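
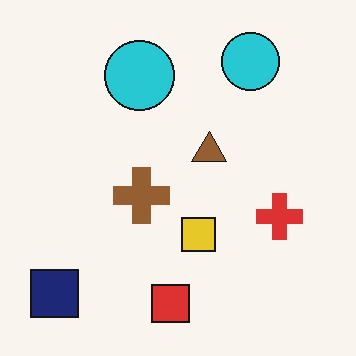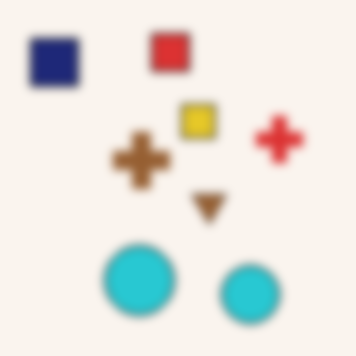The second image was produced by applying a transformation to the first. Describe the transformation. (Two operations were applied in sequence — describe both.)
The second image is the first moderately blurred, then flipped vertically (top ↔ bottom).

Shape edges and outlines are uniformly softened across the whole image. The red square is in the bottom of the first image and the top of the second — shapes on opposite sides of the horizontal midline have swapped in a mirror flip.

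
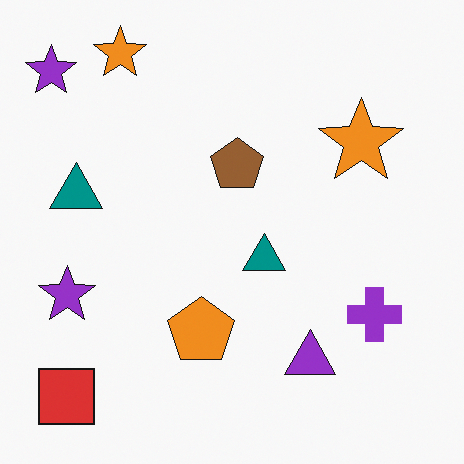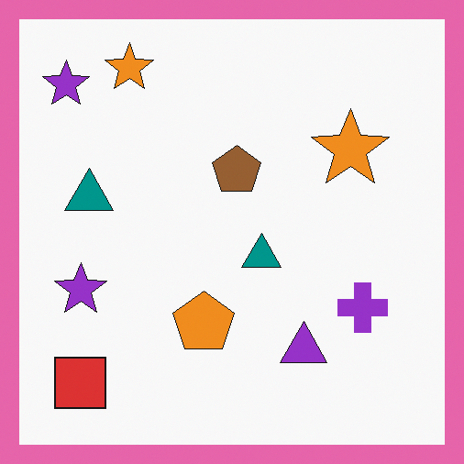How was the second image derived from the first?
Framed with a pink border.

A solid pink frame runs around the edge of the second image, with the content slightly shrunk inside it.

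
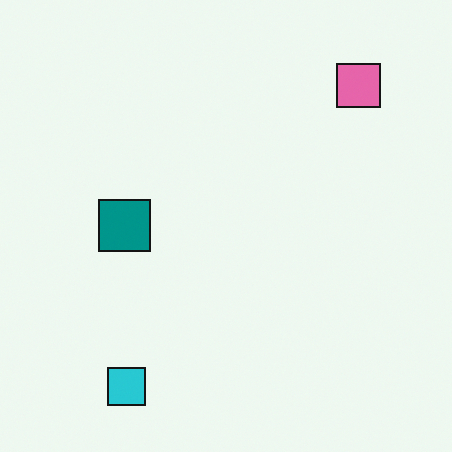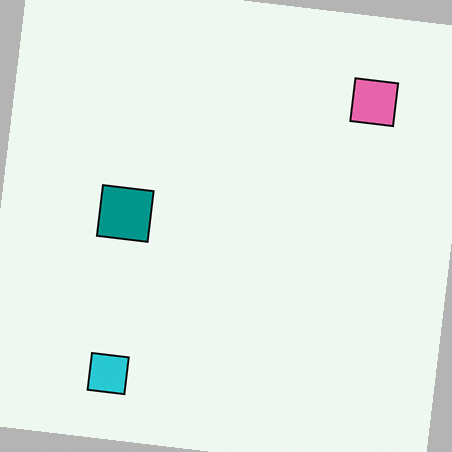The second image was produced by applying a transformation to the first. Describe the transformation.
Rotated clockwise by a few degrees.

Every shape is tilted by the same angle and the image corners show triangular fill wedges — a whole-image rotation by a non-right angle.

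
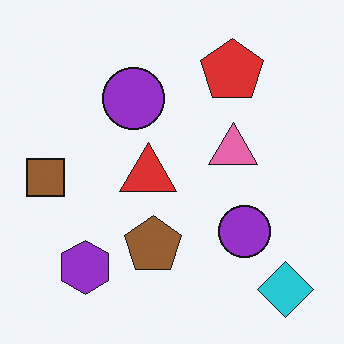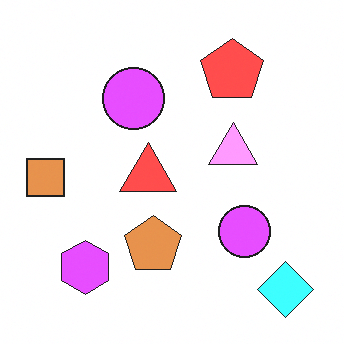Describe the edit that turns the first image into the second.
The transformation is: noticeably brightened.

Every pixel — background and shapes alike — is uniformly brightened.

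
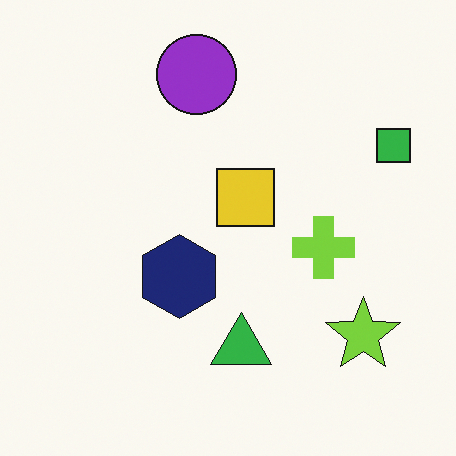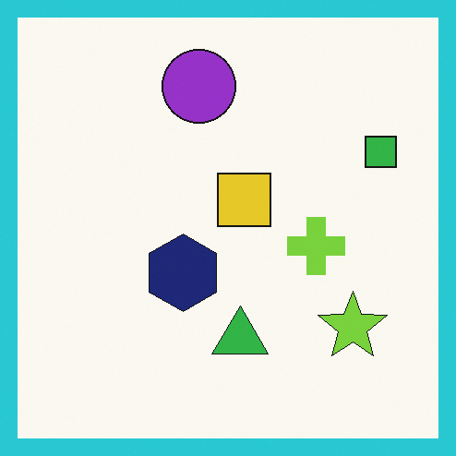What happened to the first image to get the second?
The image was framed with a cyan border.

A solid cyan frame runs around the edge of the second image, with the content slightly shrunk inside it.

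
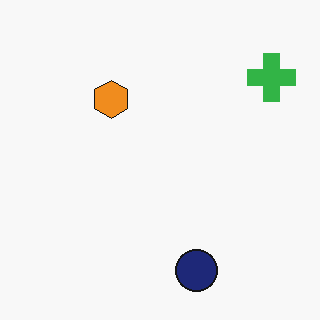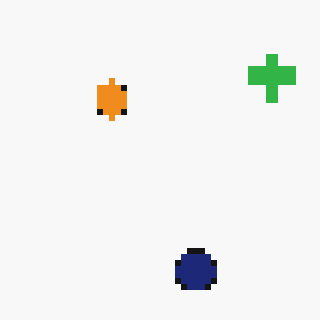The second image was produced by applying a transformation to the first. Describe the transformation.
It was pixelated into visible square blocks.

Shapes are reduced to large square blocks; fine edges and outlines are lost — a downscale-then-upscale (mosaic) effect.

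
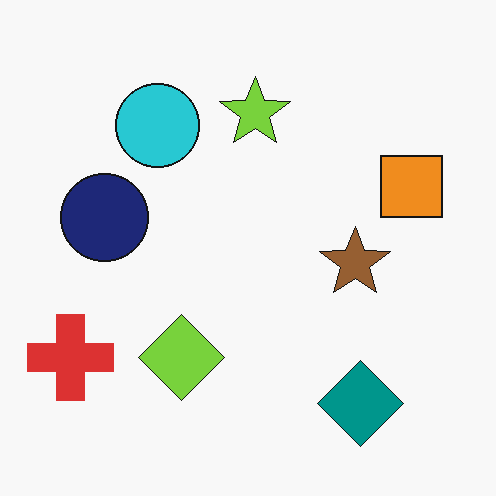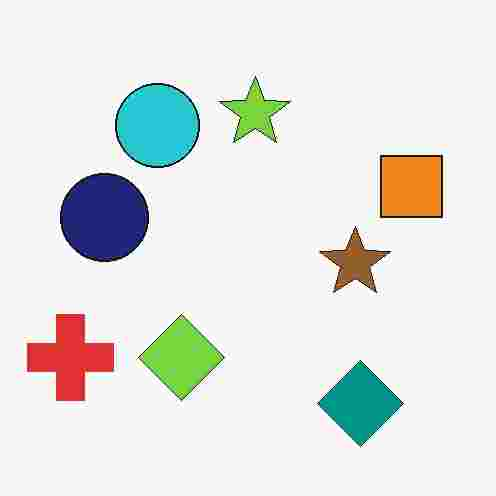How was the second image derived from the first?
This is the original image heavily JPEG-compressed with obvious blocking artifacts.

Blocky 8×8 compression artifacts appear around shape edges and the flat background shows ringing — characteristic JPEG degradation.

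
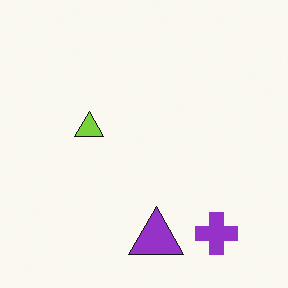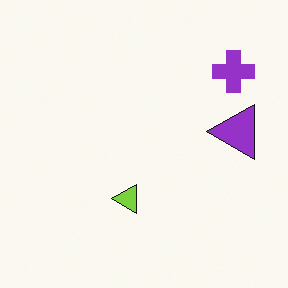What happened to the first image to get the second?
The image was rotated 90° counter-clockwise.

The purple cross sits in the bottom-right of the first image and the top-right of the second — consistent with a whole-image 90° counter-clockwise rotation.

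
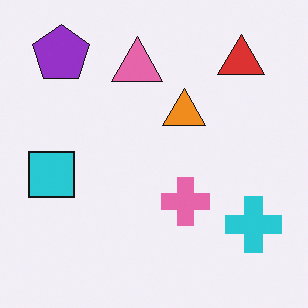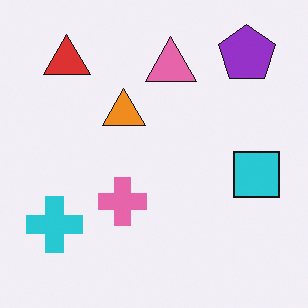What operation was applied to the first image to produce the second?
It was flipped horizontally (left ↔ right).

The cyan square is in the left of the first image and the right of the second — shapes on opposite sides of the vertical midline have swapped in a mirror flip.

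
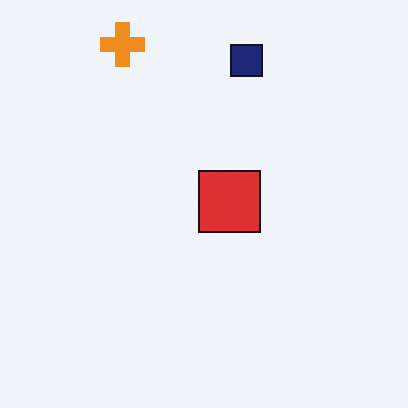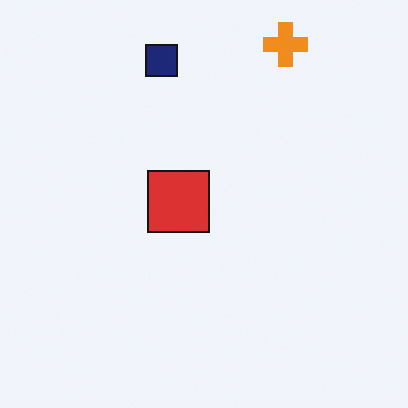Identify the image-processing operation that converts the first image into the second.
The second image is the first flipped horizontally (left ↔ right).

The orange cross is in the top-left of the first image and the top-right of the second — shapes on opposite sides of the vertical midline have swapped in a mirror flip.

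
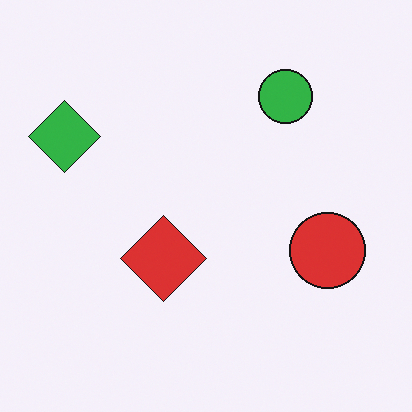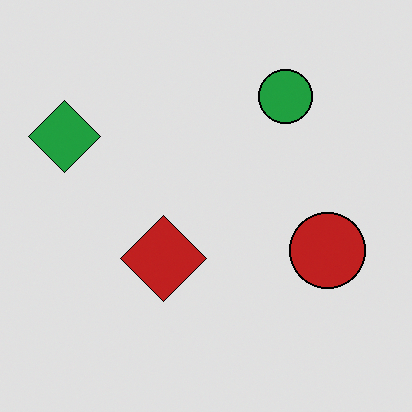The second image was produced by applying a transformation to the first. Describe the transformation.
It was posterized to a reduced palette.

Each flat color has snapped to a coarser quantized level — most visibly, the near-white background has dropped to a flat grey.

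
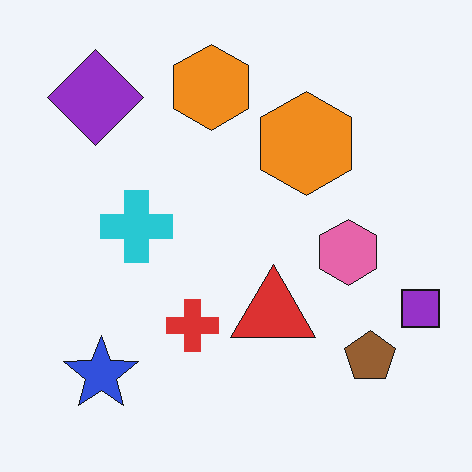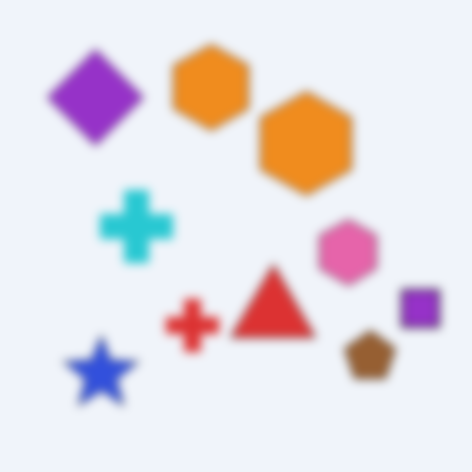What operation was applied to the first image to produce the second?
Moderately blurred.

Shape edges and outlines are uniformly softened across the whole image.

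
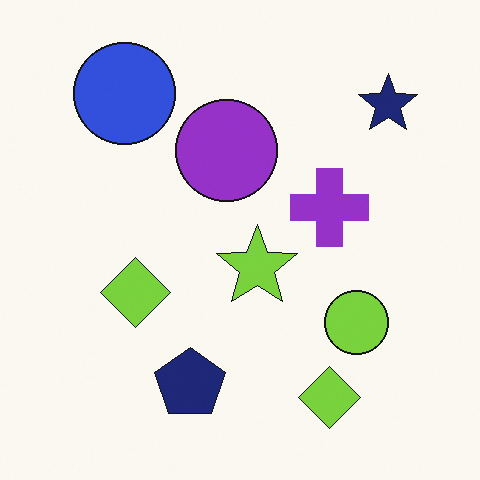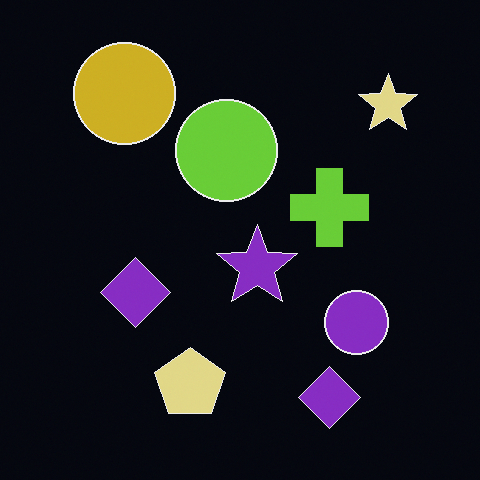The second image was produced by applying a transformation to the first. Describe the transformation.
It was color-inverted (negative).

The light background has become dark and every shape's color is its complement — a photographic negative.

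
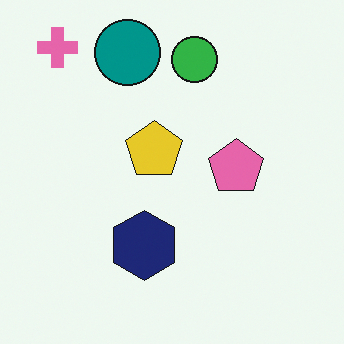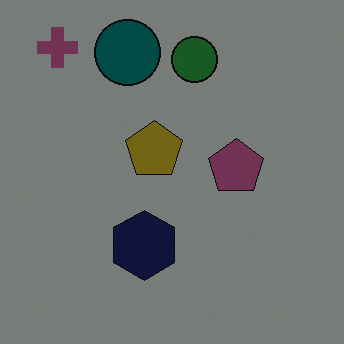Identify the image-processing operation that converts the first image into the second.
The image was noticeably darkened.

Every pixel — background and shapes alike — is uniformly darkened.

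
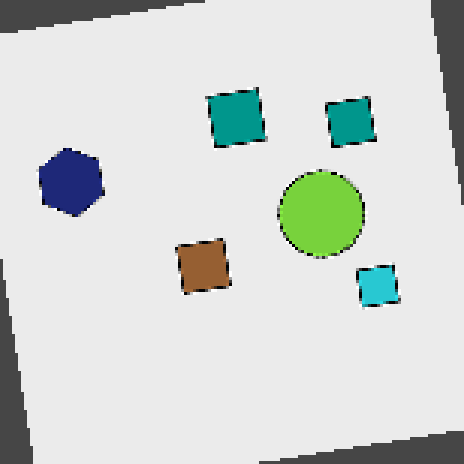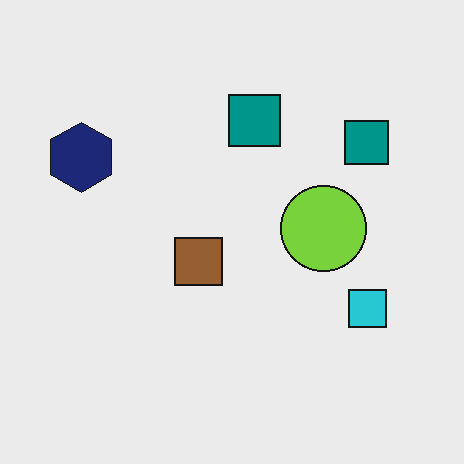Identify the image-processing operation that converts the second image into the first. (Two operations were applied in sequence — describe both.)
The first image is the second rotated counter-clockwise by a small amount, then lightly pixelated (a mild mosaic effect).

Every shape is tilted by the same angle and the image corners show triangular fill wedges — a whole-image rotation by a non-right angle. Shapes are reduced to large square blocks; fine edges and outlines are lost — a downscale-then-upscale (mosaic) effect.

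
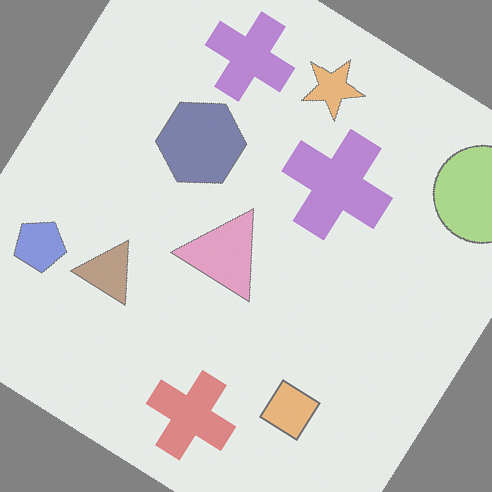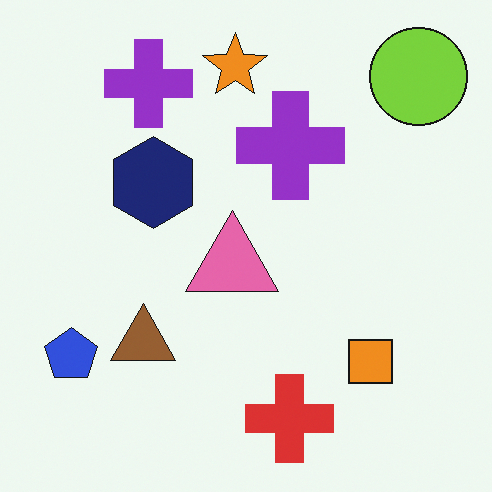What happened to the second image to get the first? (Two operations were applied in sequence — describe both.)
It was washed out (contrast reduced), then rotated clockwise by a large amount — several tens of degrees.

Tones are pushed toward mid-grey across the whole image — a global contrast change. Every shape is tilted by the same angle and the image corners show triangular fill wedges — a whole-image rotation by a non-right angle.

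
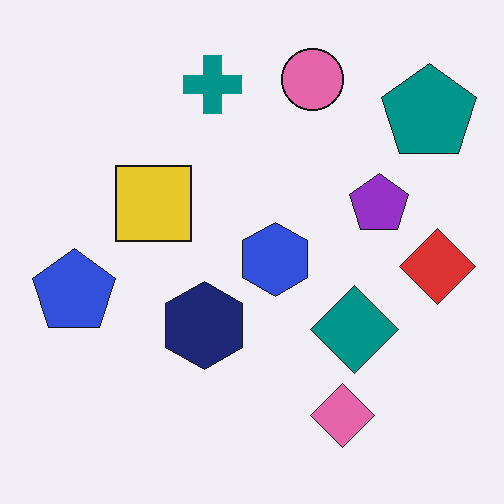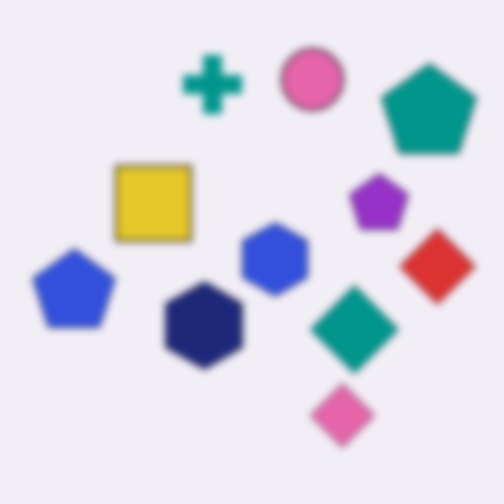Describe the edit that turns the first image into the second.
The transformation is: noticeably gaussian-blurred.

Shape edges and outlines are uniformly softened across the whole image.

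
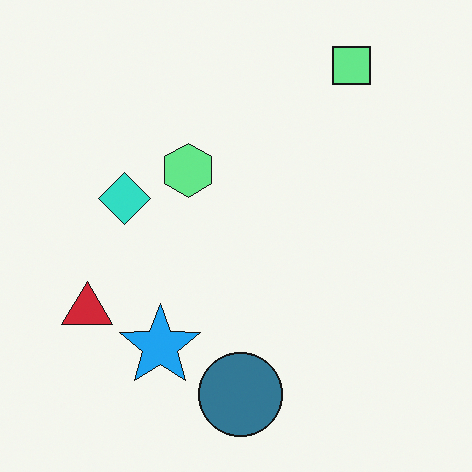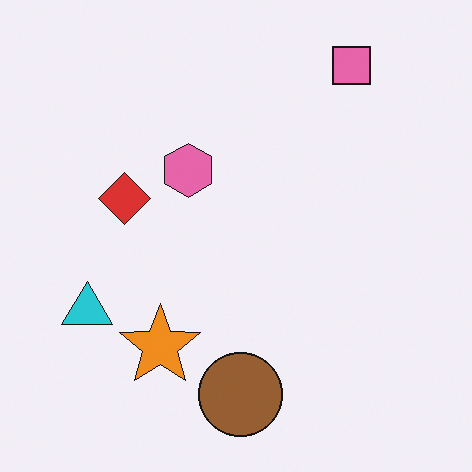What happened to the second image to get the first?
The image was hue-shifted through roughly half the color wheel.

Every shape's color has rotated by the same amount around the hue wheel — a uniform hue shift.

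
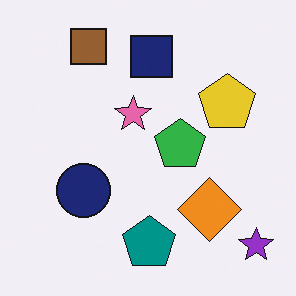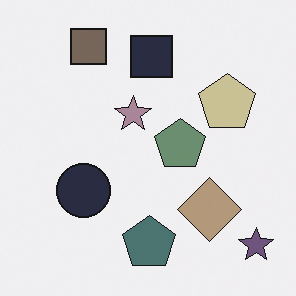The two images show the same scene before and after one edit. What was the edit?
The transformation is: heavily desaturated.

All colors are more muted and greyish — a global saturation change.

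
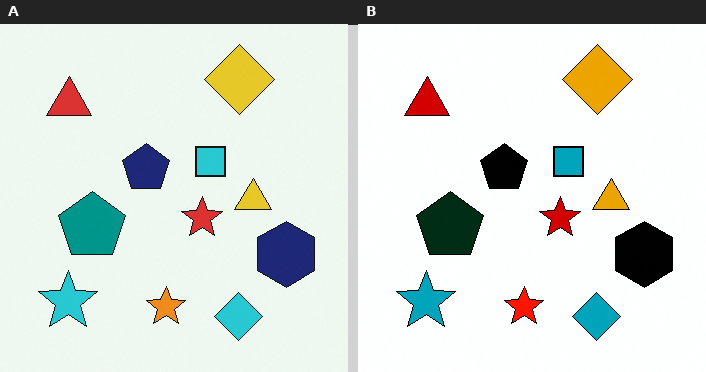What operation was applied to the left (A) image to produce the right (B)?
The image was boosted in contrast.

Tones are pushed away from mid-grey across the whole image — a global contrast change.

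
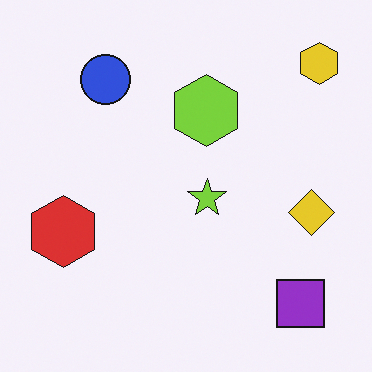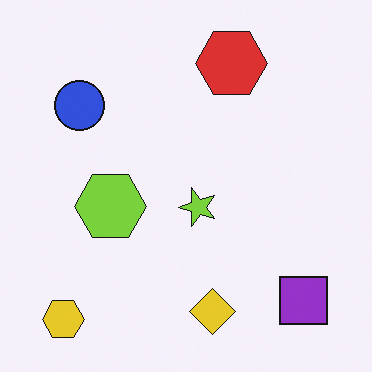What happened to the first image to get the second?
Transposed (reflected across the top-left ↔ bottom-right diagonal).

Shapes have swapped their row and column positions — what was in the top-right is now in the bottom-left — a diagonal reflection.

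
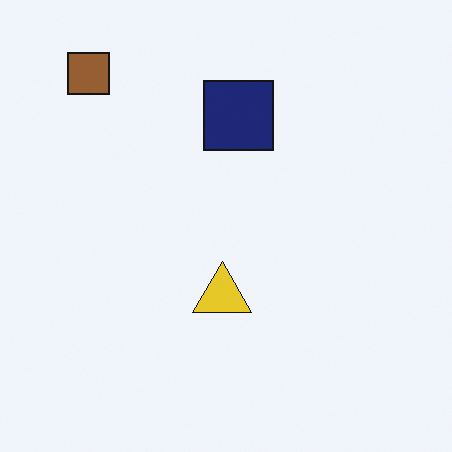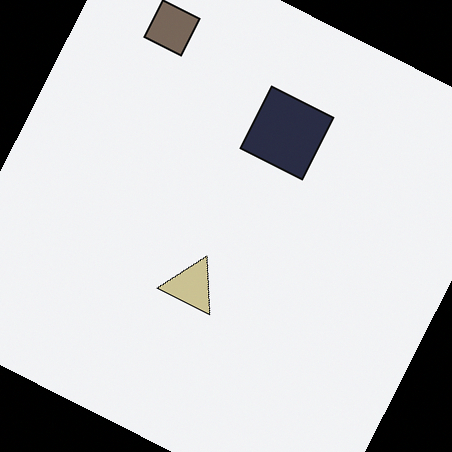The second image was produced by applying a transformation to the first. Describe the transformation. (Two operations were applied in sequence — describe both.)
The second image is the first heavily desaturated, then rotated clockwise by a moderate amount.

All colors are more muted and greyish — a global saturation change. Every shape is tilted by the same angle and the image corners show triangular fill wedges — a whole-image rotation by a non-right angle.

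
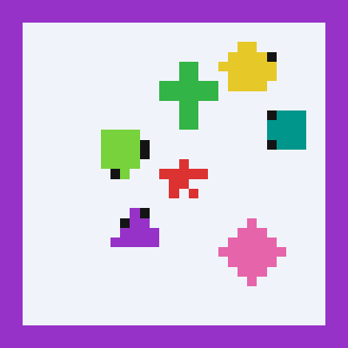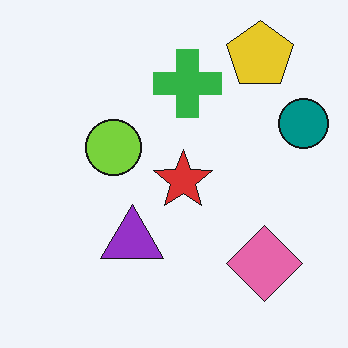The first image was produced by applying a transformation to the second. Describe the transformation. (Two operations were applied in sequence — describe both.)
The first image is the second heavily pixelated into large blocks, then framed with a purple border.

Shapes are reduced to large square blocks; fine edges and outlines are lost — a downscale-then-upscale (mosaic) effect. A solid purple frame runs around the edge of the first image, with the content slightly shrunk inside it.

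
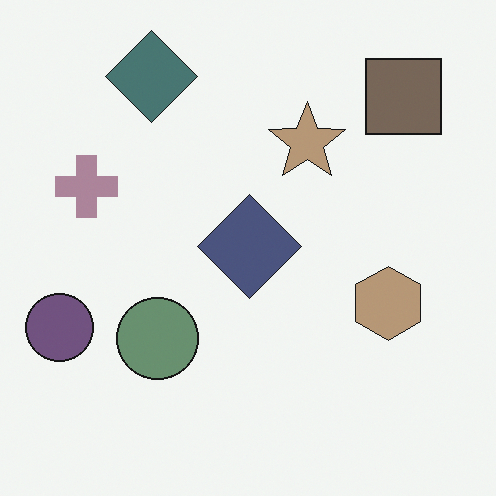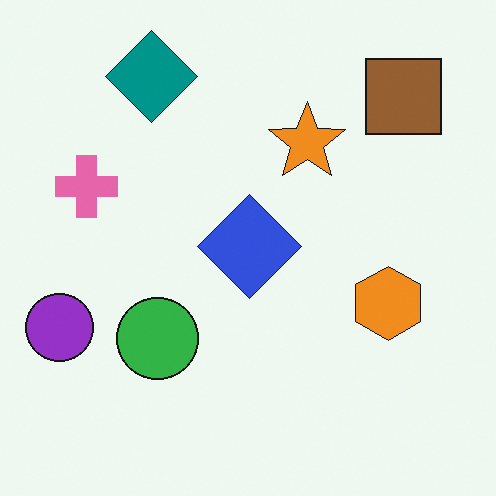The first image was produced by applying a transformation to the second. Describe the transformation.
This is the original image made much more muted (saturation change).

All colors are more muted and greyish — a global saturation change.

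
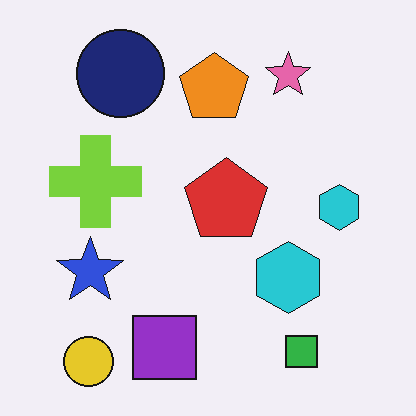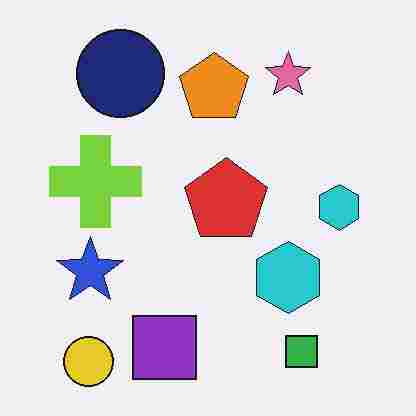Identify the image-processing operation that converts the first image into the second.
The second image is the first degraded with heavy JPEG compression.

Blocky 8×8 compression artifacts appear around shape edges and the flat background shows ringing — characteristic JPEG degradation.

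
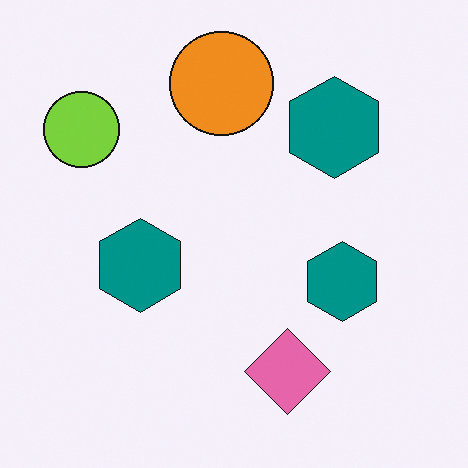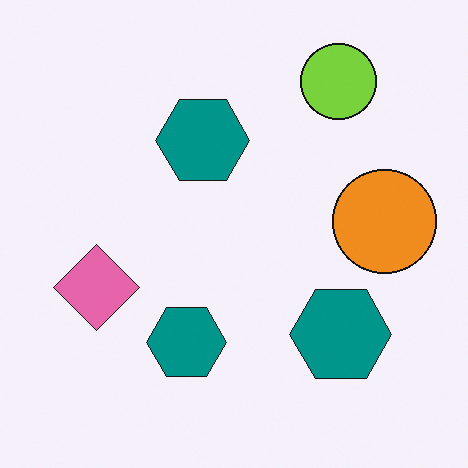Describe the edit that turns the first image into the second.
The transformation is: rotated 90° clockwise.

The lime circle sits in the top-left of the first image and the top-right of the second — consistent with a whole-image 90° clockwise rotation.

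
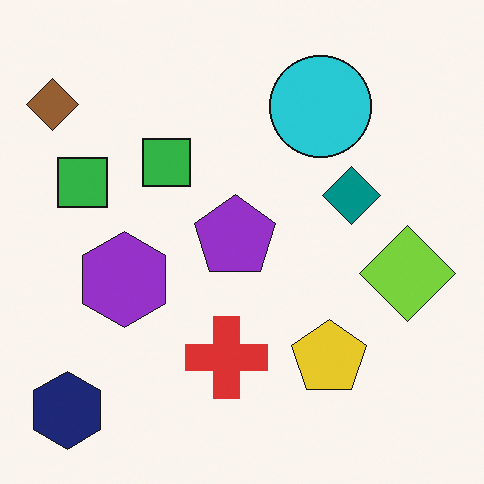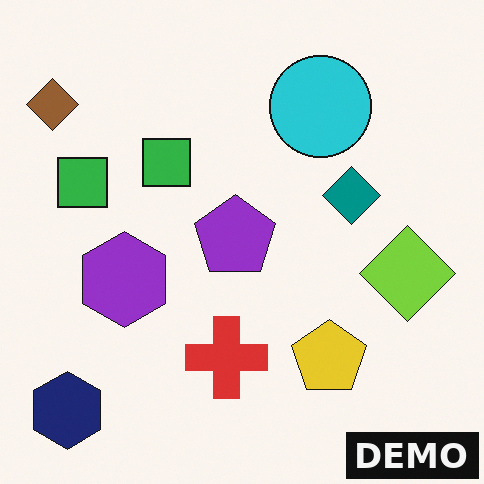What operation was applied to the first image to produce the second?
The second image is the first watermarked with the text "DEMO" in the lower-right corner.

A dark label reading "DEMO" appears in the lower-right corner.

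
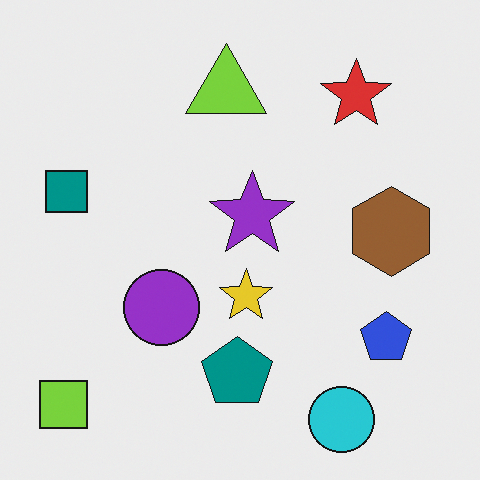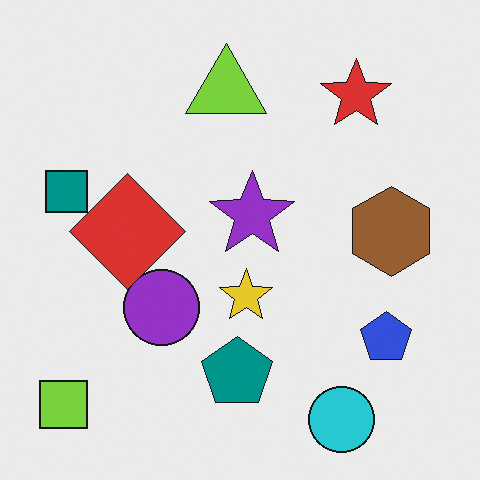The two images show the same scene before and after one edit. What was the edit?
The image was overlaid with an additional red diamond.

A red diamond appears in the second image that is absent from the first.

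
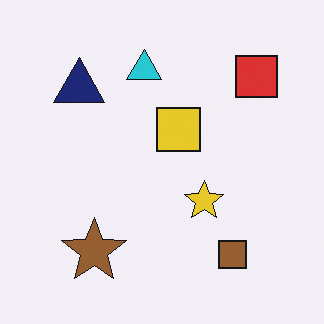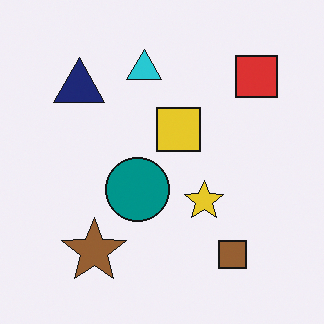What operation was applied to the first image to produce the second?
It was overlaid with an additional teal circle.

A teal circle appears in the second image that is absent from the first.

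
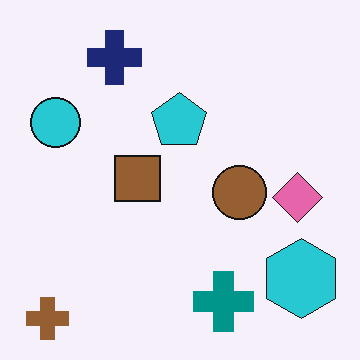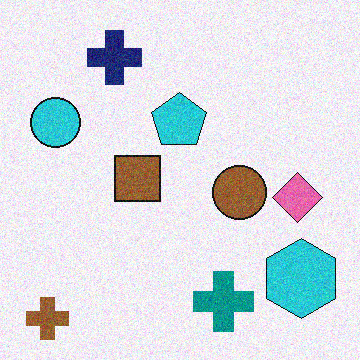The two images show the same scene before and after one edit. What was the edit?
The second image is the first degraded with moderate additive noise.

Random speckle covers the whole image, including the flat background.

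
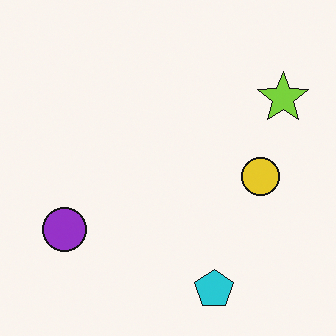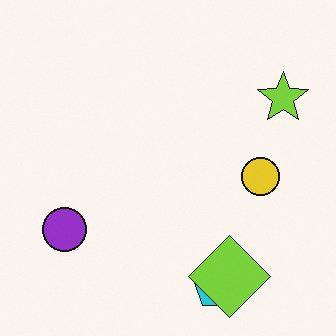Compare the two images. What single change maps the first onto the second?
The image was overlaid with an additional lime diamond.

A lime diamond appears in the second image that is absent from the first.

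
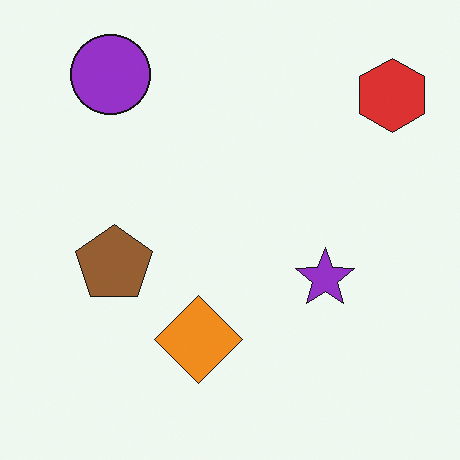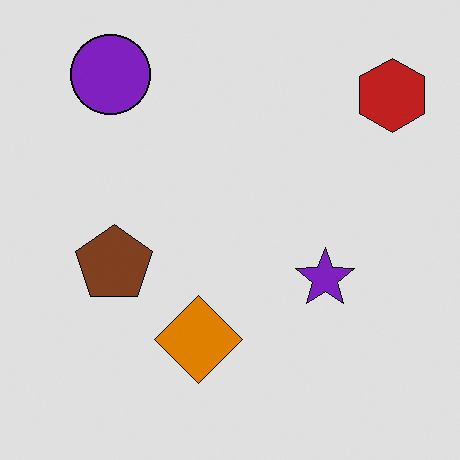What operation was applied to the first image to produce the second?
It was moderately posterized.

Each flat color has snapped to a coarser quantized level — most visibly, the near-white background has dropped to a flat grey.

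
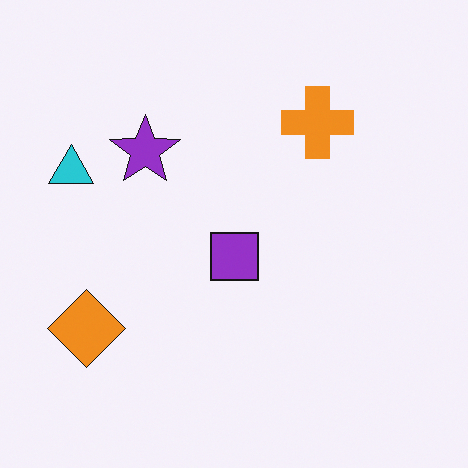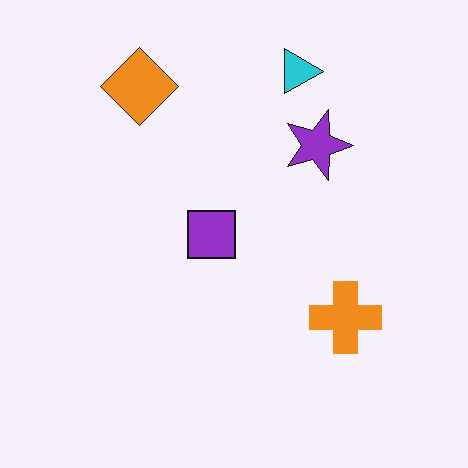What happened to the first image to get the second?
The second image is the first rotated 90° clockwise.

The orange diamond sits in the bottom-left of the first image and the top-left of the second — consistent with a whole-image 90° clockwise rotation.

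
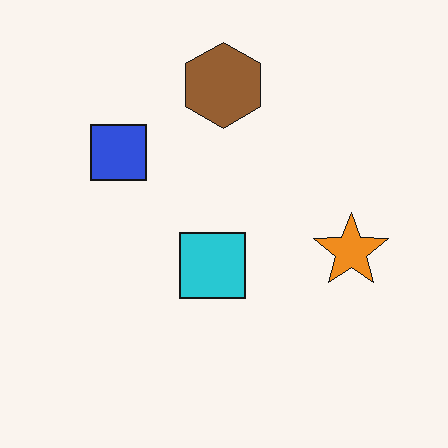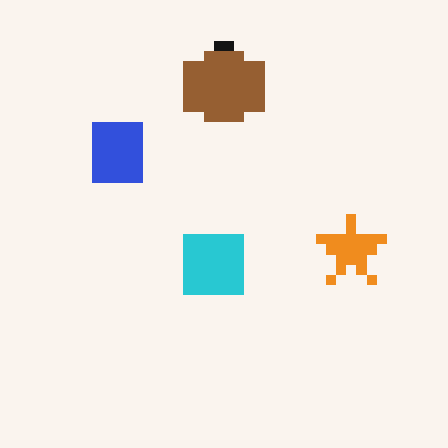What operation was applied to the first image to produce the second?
The transformation is: coarsely pixelated.

Shapes are reduced to large square blocks; fine edges and outlines are lost — a downscale-then-upscale (mosaic) effect.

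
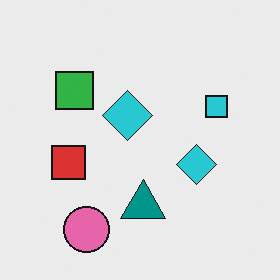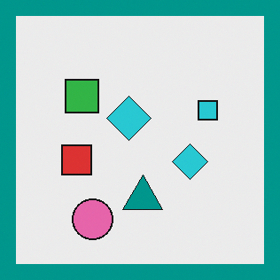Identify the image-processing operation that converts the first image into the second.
The transformation is: framed with a teal border.

A solid teal frame runs around the edge of the second image, with the content slightly shrunk inside it.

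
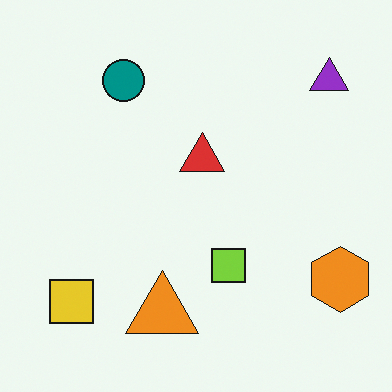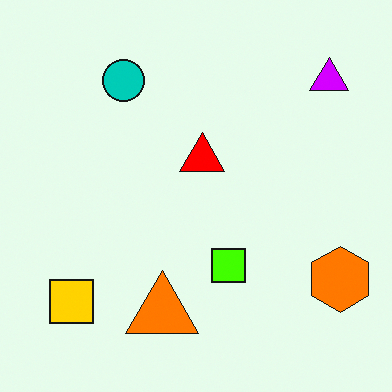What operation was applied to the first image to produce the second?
The second image is the first made much more vivid (saturation change).

All colors are more vivid — a global saturation change.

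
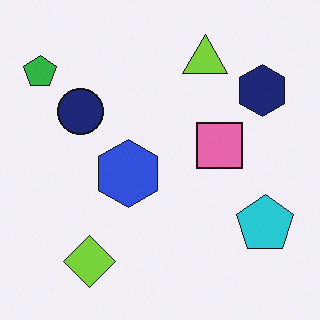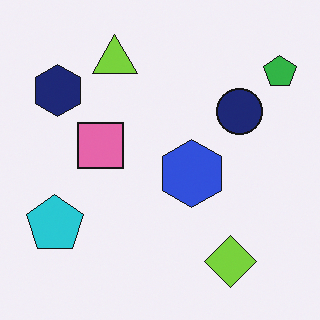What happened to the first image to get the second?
The second image is the first flipped horizontally (left ↔ right).

The green pentagon is in the top-left of the first image and the top-right of the second — shapes on opposite sides of the vertical midline have swapped in a mirror flip.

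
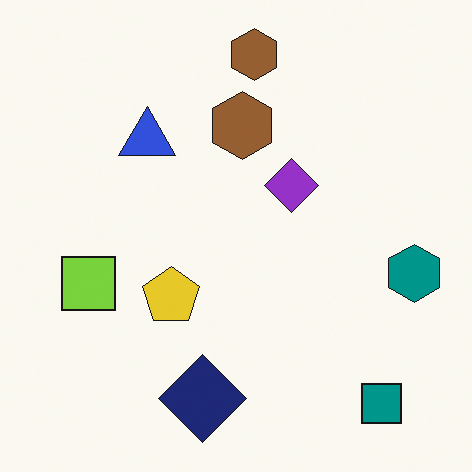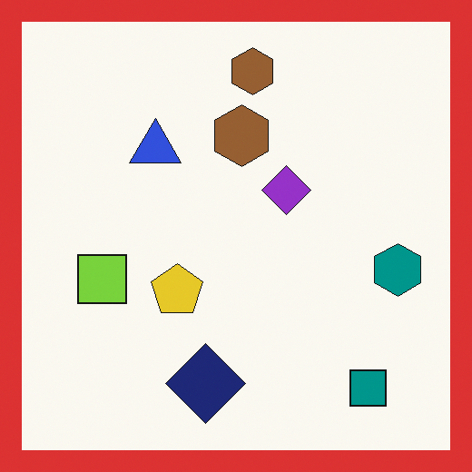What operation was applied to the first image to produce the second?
The image was framed with a red border.

A solid red frame runs around the edge of the second image, with the content slightly shrunk inside it.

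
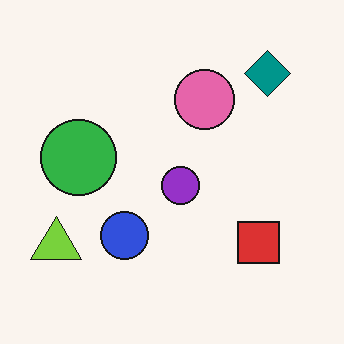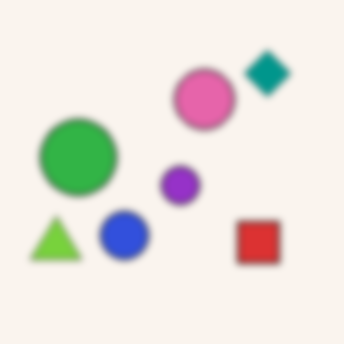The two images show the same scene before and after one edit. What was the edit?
This is the original image moderately blurred.

Shape edges and outlines are uniformly softened across the whole image.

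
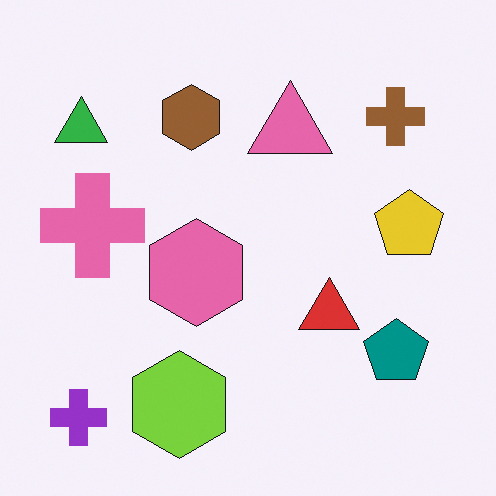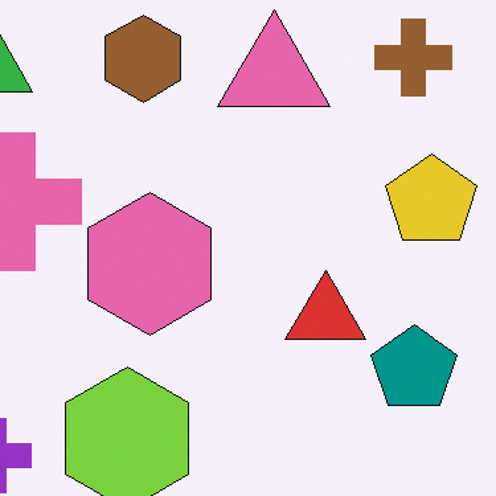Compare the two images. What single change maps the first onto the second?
The transformation is: cropped to a modestly smaller region and rescaled.

The visible shapes are larger and the field of view is narrower; shapes near the original edges may be partly or wholly outside the frame — a crop-and-rescale.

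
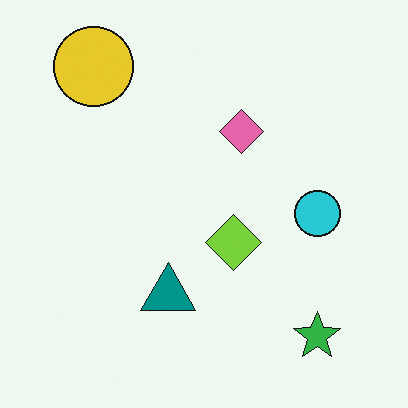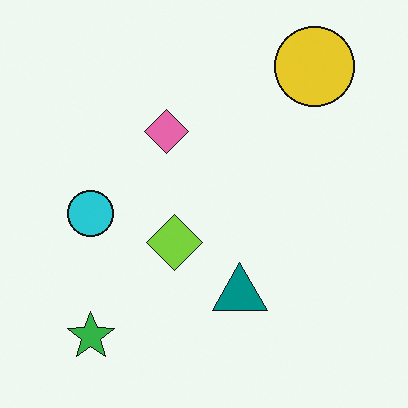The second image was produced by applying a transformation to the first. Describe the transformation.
This is the original image flipped horizontally (left ↔ right).

The green star is in the bottom-right of the first image and the bottom-left of the second — shapes on opposite sides of the vertical midline have swapped in a mirror flip.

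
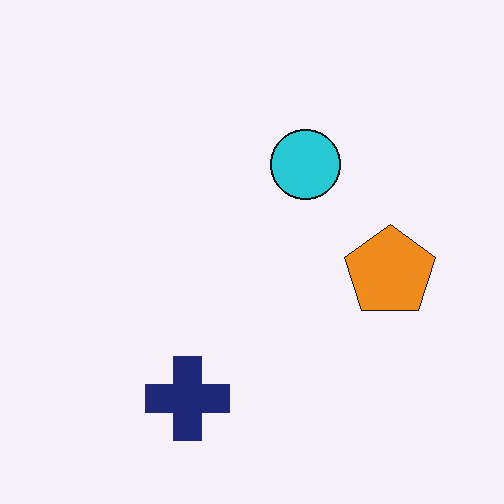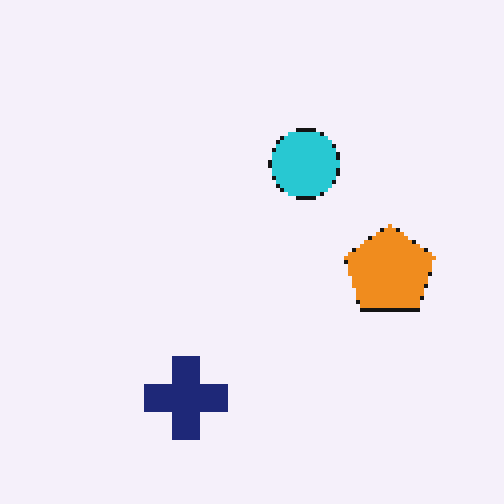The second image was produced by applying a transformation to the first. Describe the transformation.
It was mildly pixelated.

Shapes are reduced to large square blocks; fine edges and outlines are lost — a downscale-then-upscale (mosaic) effect.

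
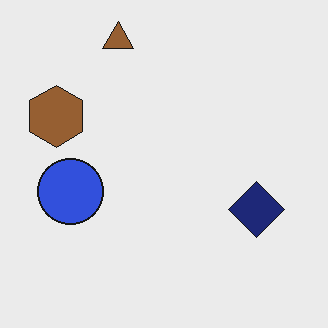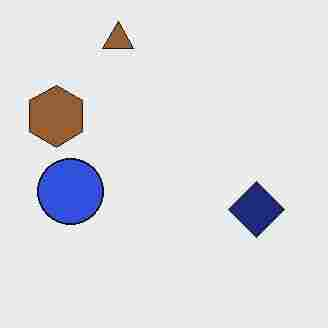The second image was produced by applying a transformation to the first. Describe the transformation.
The transformation is: degraded with heavy JPEG compression.

Blocky 8×8 compression artifacts appear around shape edges and the flat background shows ringing — characteristic JPEG degradation.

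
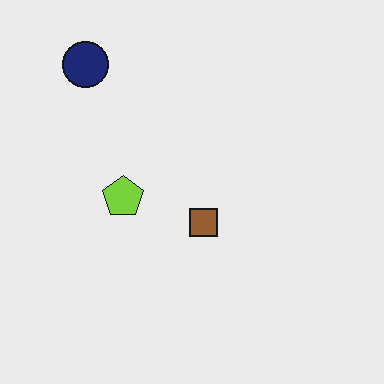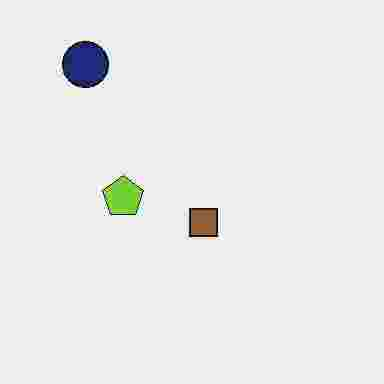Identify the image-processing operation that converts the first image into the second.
This is the original image heavily JPEG-compressed with obvious blocking artifacts.

Blocky 8×8 compression artifacts appear around shape edges and the flat background shows ringing — characteristic JPEG degradation.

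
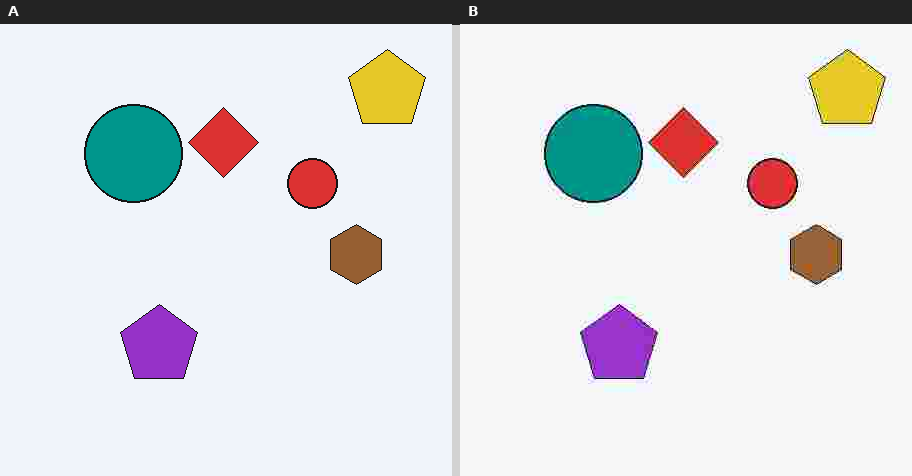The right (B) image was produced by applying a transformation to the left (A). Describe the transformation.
The right (B) image is the left (A) degraded with heavy JPEG compression.

Blocky 8×8 compression artifacts appear around shape edges and the flat background shows ringing — characteristic JPEG degradation.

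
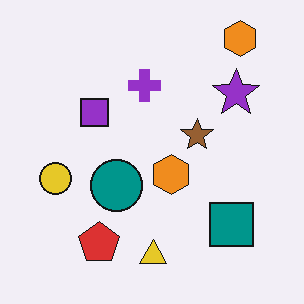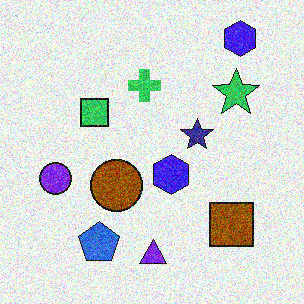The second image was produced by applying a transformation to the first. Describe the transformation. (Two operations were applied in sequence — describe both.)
It was hue-shifted through roughly half the color wheel, then degraded with a thick layer of grain.

Every shape's color has rotated by the same amount around the hue wheel — a uniform hue shift. Random speckle covers the whole image, including the flat background.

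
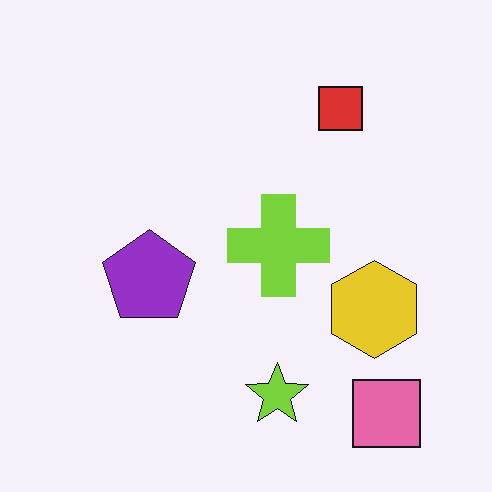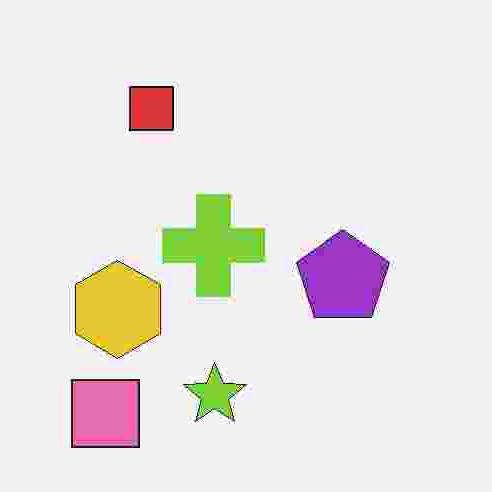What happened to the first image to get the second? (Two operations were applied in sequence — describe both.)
It was degraded with heavy JPEG compression, then flipped horizontally (left ↔ right).

Blocky 8×8 compression artifacts appear around shape edges and the flat background shows ringing — characteristic JPEG degradation. The pink square is in the bottom-right of the first image and the bottom-left of the second — shapes on opposite sides of the vertical midline have swapped in a mirror flip.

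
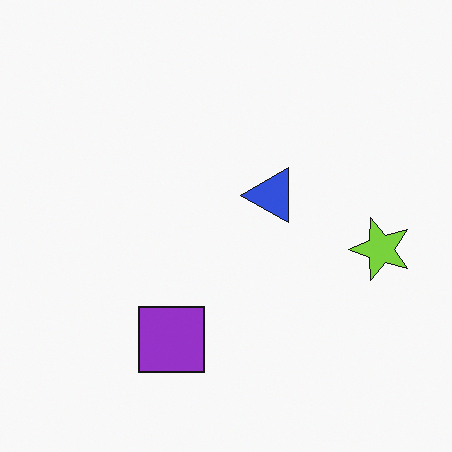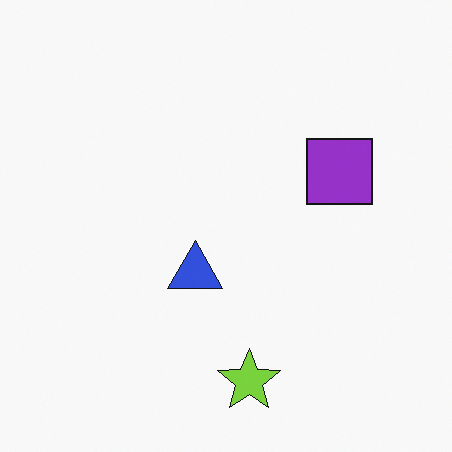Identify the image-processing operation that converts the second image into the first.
Transposed (reflected across the top-left ↔ bottom-right diagonal).

Shapes have swapped their row and column positions — what was in the top-right is now in the bottom-left — a diagonal reflection.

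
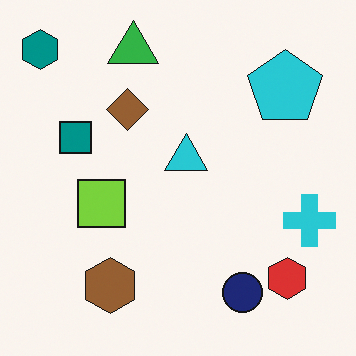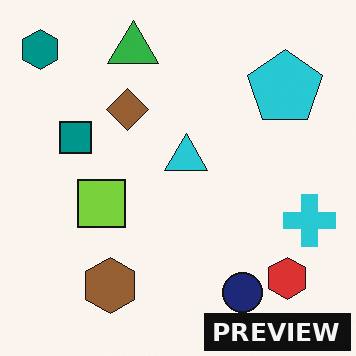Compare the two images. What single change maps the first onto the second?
This is the original image watermarked with the text "PREVIEW" in the lower-right corner.

A dark label reading "PREVIEW" appears in the lower-right corner.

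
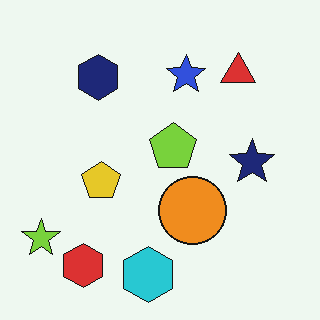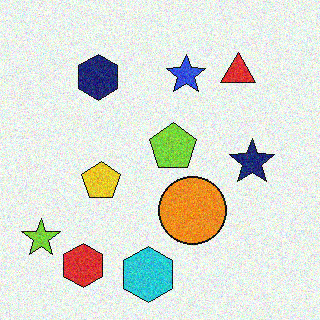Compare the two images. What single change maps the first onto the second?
The transformation is: degraded with visible gaussian noise.

Random speckle covers the whole image, including the flat background.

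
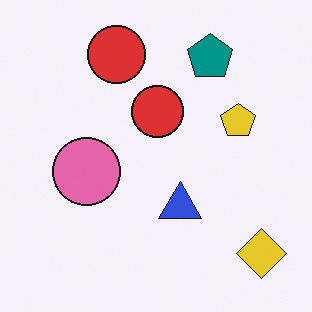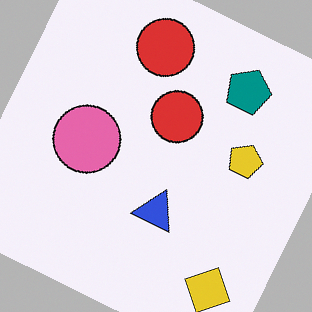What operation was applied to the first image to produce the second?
The second image is the first rotated clockwise by a clearly visible amount.

Every shape is tilted by the same angle and the image corners show triangular fill wedges — a whole-image rotation by a non-right angle.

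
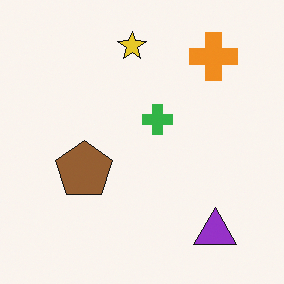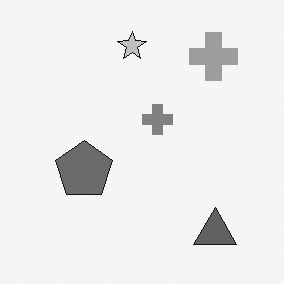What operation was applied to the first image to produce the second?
Converted to grayscale.

All color is removed — every shape is now a shade of grey.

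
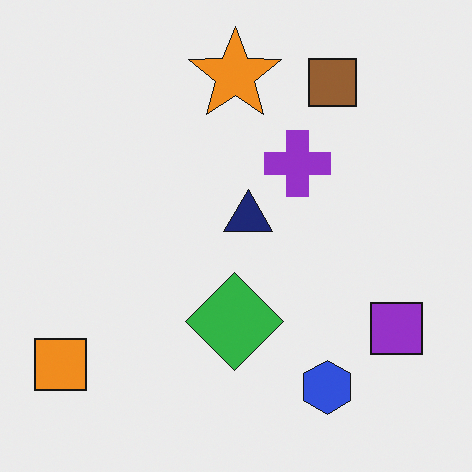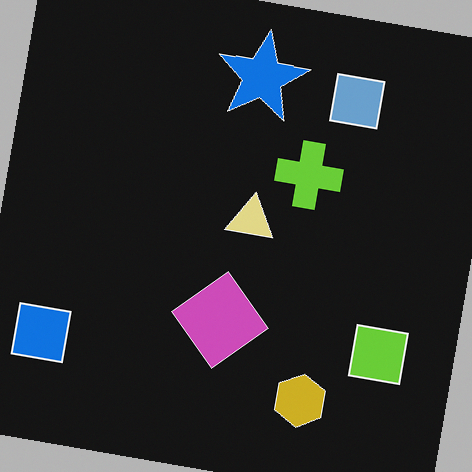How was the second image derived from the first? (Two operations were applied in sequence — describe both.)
It was color-inverted (negative), then rotated clockwise by a slight angle.

The light background has become dark and every shape's color is its complement — a photographic negative. Every shape is tilted by the same angle and the image corners show triangular fill wedges — a whole-image rotation by a non-right angle.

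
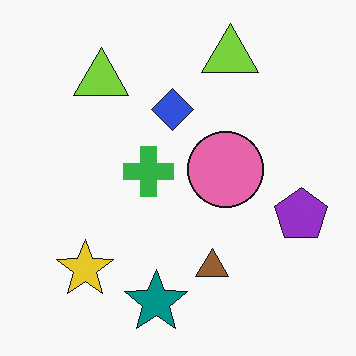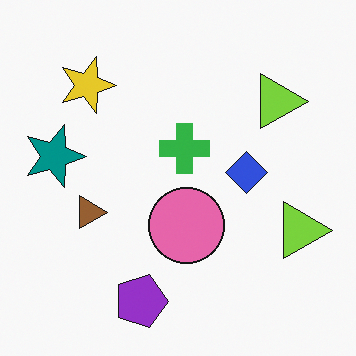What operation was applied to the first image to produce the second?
The image was rotated 90° clockwise.

The yellow star sits in the bottom-left of the first image and the top-left of the second — consistent with a whole-image 90° clockwise rotation.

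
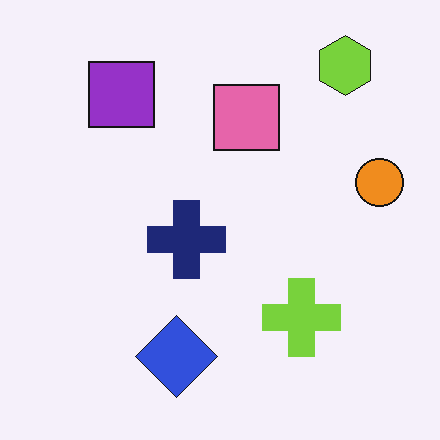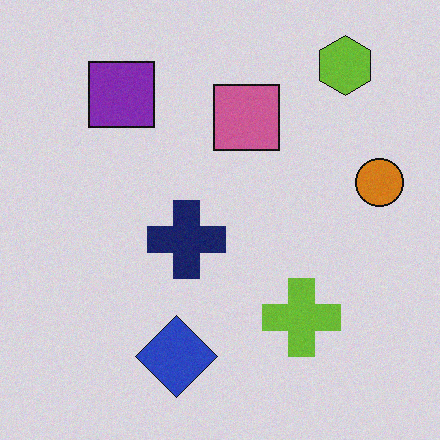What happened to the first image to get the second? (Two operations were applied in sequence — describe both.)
The second image is the first slightly darkened, then degraded with subtle gaussian noise.

Every pixel — background and shapes alike — is uniformly darkened. Random speckle covers the whole image, including the flat background.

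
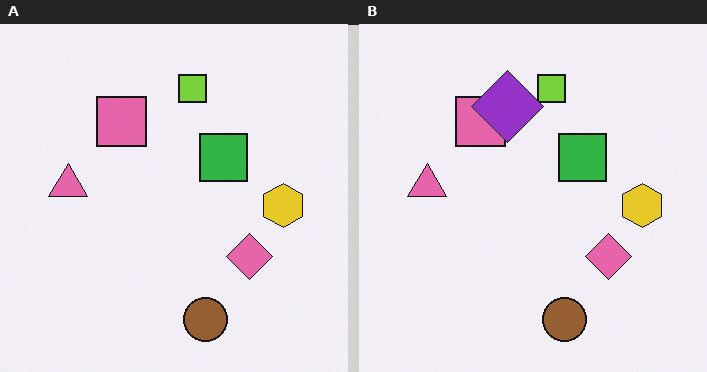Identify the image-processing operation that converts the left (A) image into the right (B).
The right (B) image is the left (A) overlaid with an additional purple diamond.

A purple diamond appears in the right (B) image that is absent from the left (A).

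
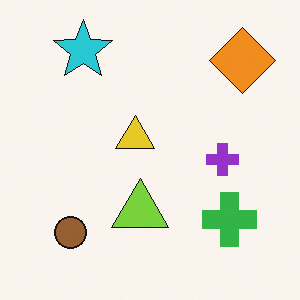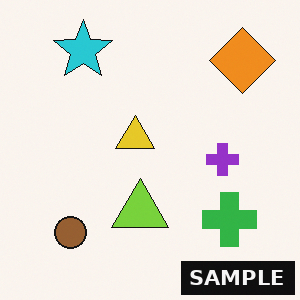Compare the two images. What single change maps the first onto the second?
It was watermarked with the text "SAMPLE" in the lower-right corner.

A dark label reading "SAMPLE" appears in the lower-right corner.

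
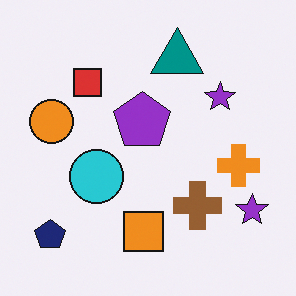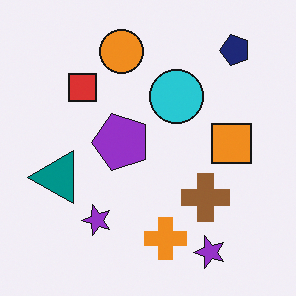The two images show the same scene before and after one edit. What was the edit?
The transformation is: transposed (reflected across the top-left ↔ bottom-right diagonal).

Shapes have swapped their row and column positions — what was in the top-right is now in the bottom-left — a diagonal reflection.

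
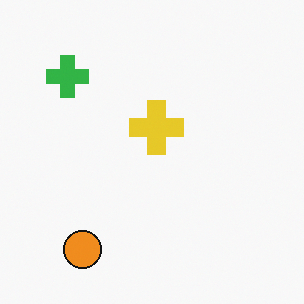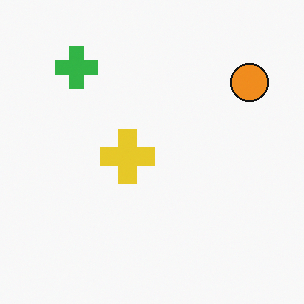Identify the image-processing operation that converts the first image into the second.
The image was transposed (reflected across the top-left ↔ bottom-right diagonal).

Shapes have swapped their row and column positions — what was in the top-right is now in the bottom-left — a diagonal reflection.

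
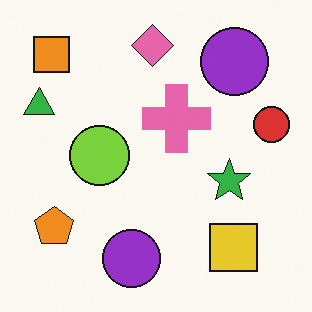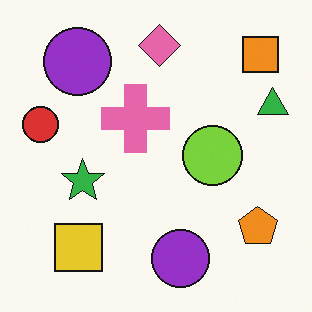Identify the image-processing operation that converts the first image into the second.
Flipped horizontally (left ↔ right).

The green triangle is in the left of the first image and the right of the second — shapes on opposite sides of the vertical midline have swapped in a mirror flip.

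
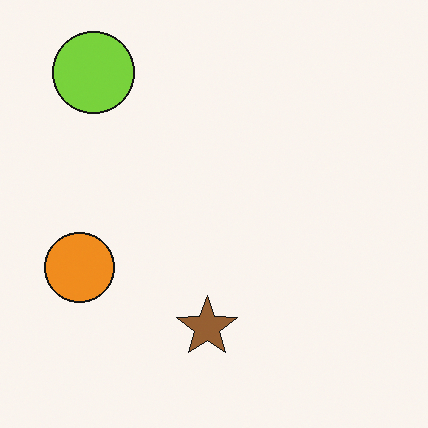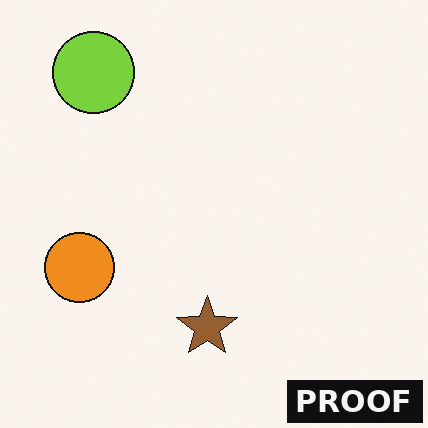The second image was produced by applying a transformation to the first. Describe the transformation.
The image was watermarked with the text "PROOF" in the lower-right corner.

A dark label reading "PROOF" appears in the lower-right corner.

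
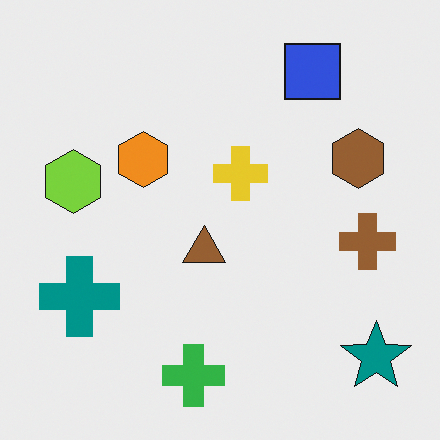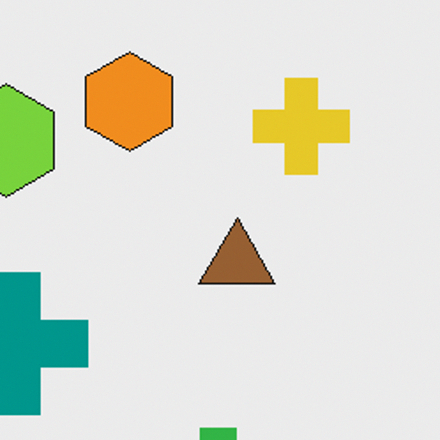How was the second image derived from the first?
Cropped to a noticeably smaller region and rescaled.

The visible shapes are larger and the field of view is narrower; shapes near the original edges may be partly or wholly outside the frame — a crop-and-rescale.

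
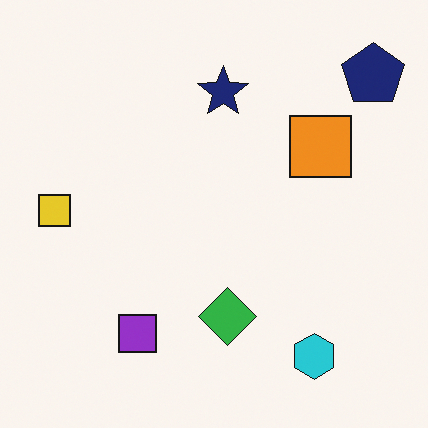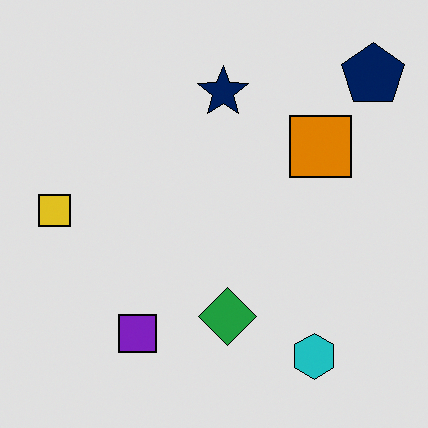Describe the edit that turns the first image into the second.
Posterized to a reduced palette.

Each flat color has snapped to a coarser quantized level — most visibly, the near-white background has dropped to a flat grey.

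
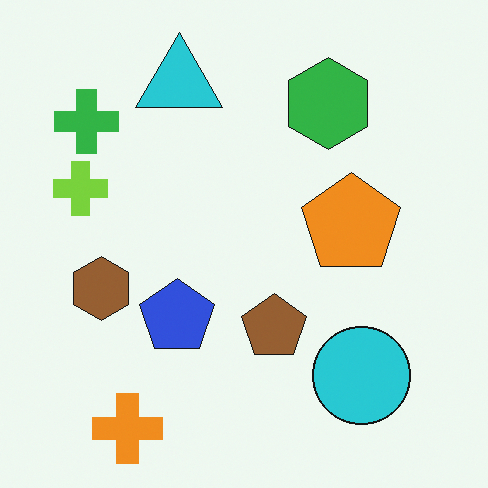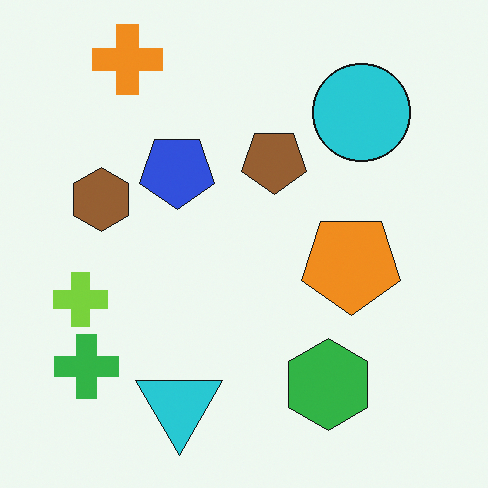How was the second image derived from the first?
The image was flipped vertically (top ↔ bottom).

The orange cross is in the bottom-left of the first image and the top-left of the second — shapes on opposite sides of the horizontal midline have swapped in a mirror flip.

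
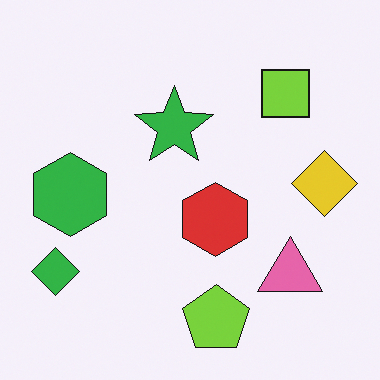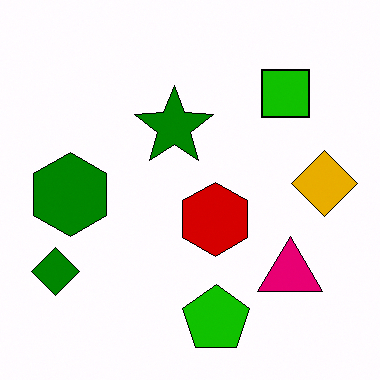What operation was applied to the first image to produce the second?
This is the original image given much higher contrast.

Tones are pushed away from mid-grey across the whole image — a global contrast change.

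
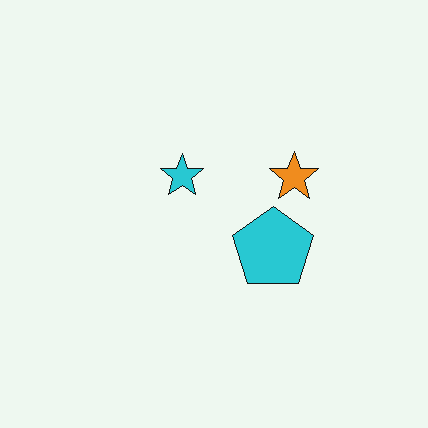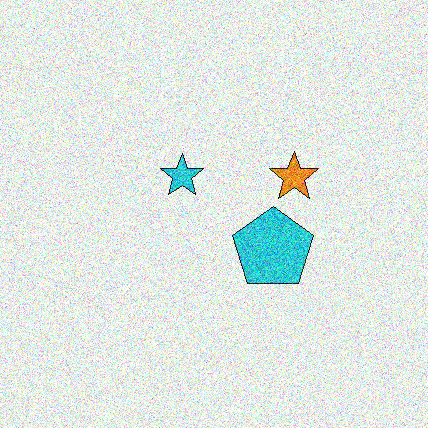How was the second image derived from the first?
This is the original image degraded with a thick layer of grain.

Random speckle covers the whole image, including the flat background.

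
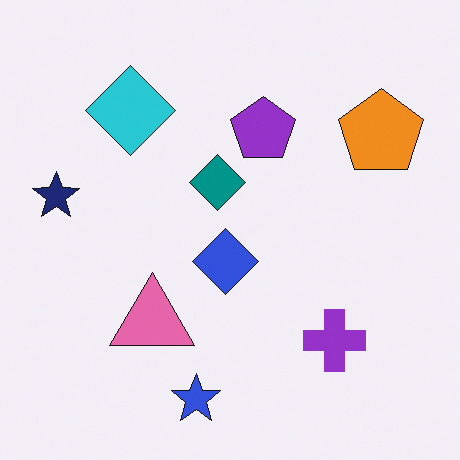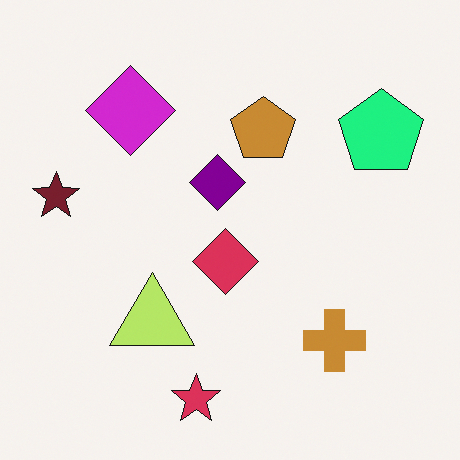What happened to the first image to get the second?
The image was hue-shifted by a moderate amount.

Every shape's color has rotated by the same amount around the hue wheel — a uniform hue shift.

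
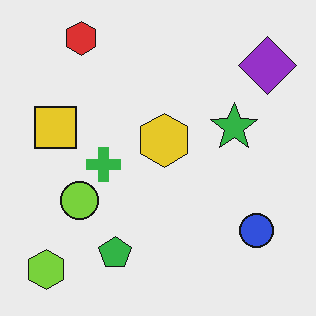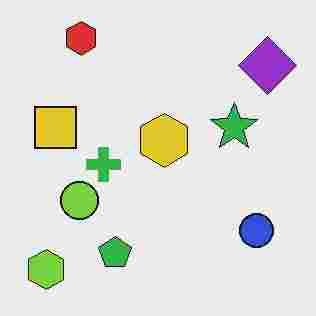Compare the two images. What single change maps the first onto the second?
The image was degraded with heavy JPEG compression.

Blocky 8×8 compression artifacts appear around shape edges and the flat background shows ringing — characteristic JPEG degradation.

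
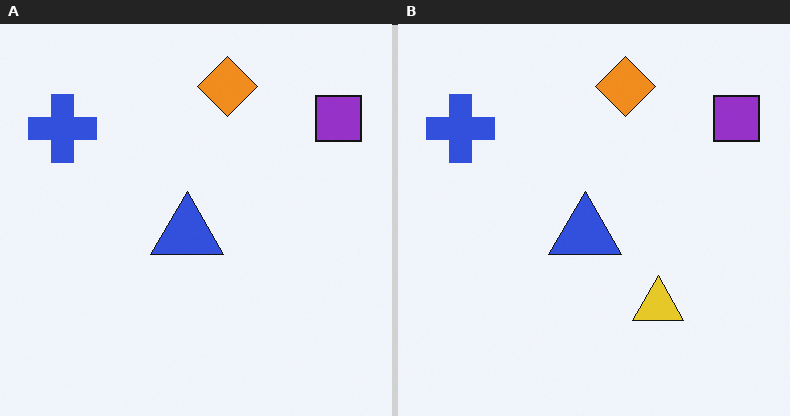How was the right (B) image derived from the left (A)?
The transformation is: overlaid with an additional yellow triangle.

A yellow triangle appears in the right (B) image that is absent from the left (A).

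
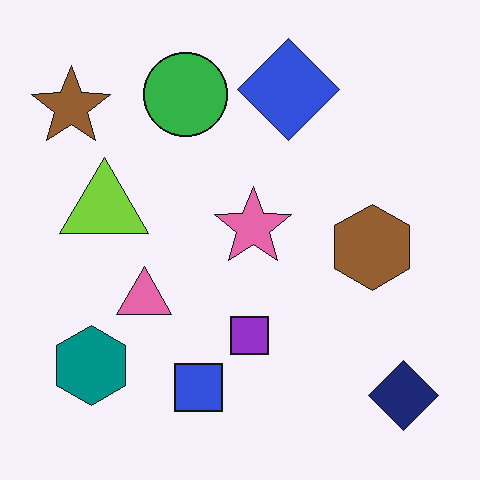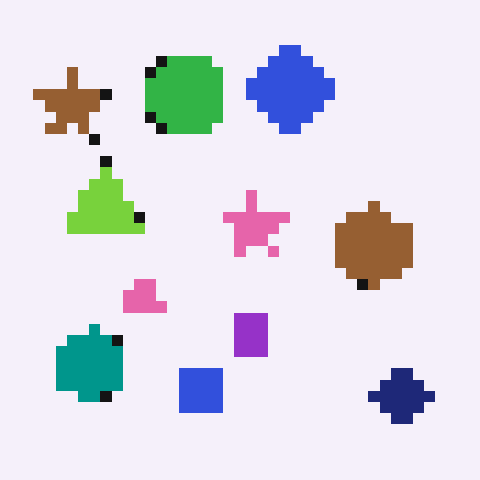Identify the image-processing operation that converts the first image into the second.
This is the original image heavily pixelated into large blocks.

Shapes are reduced to large square blocks; fine edges and outlines are lost — a downscale-then-upscale (mosaic) effect.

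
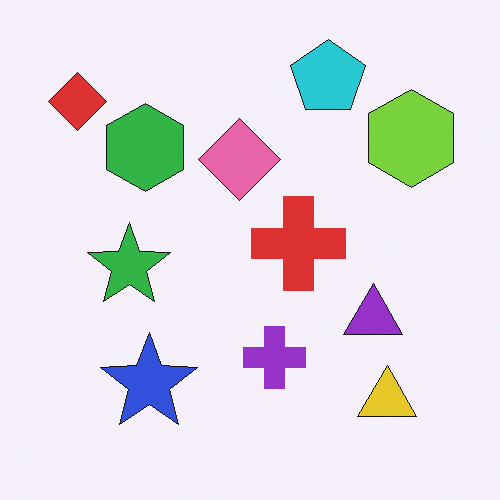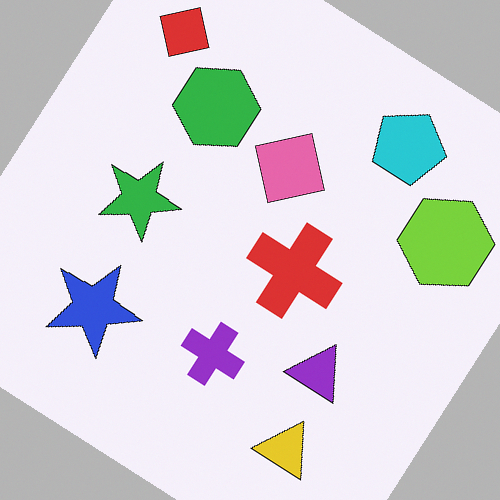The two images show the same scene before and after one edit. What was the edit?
The second image is the first rotated clockwise by a large amount — several tens of degrees.

Every shape is tilted by the same angle and the image corners show triangular fill wedges — a whole-image rotation by a non-right angle.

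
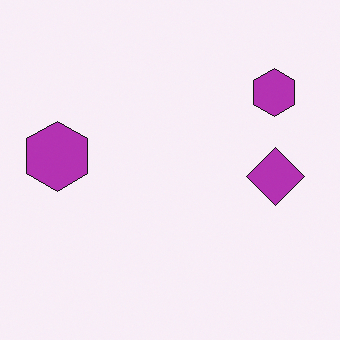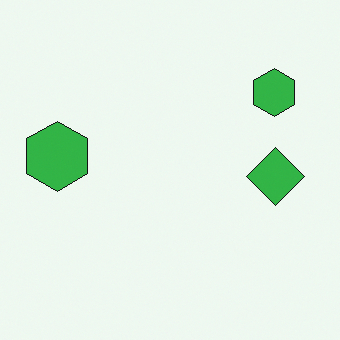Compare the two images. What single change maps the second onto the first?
The first image is the second hue-shifted through roughly half the color wheel.

Every shape's color has rotated by the same amount around the hue wheel — a uniform hue shift.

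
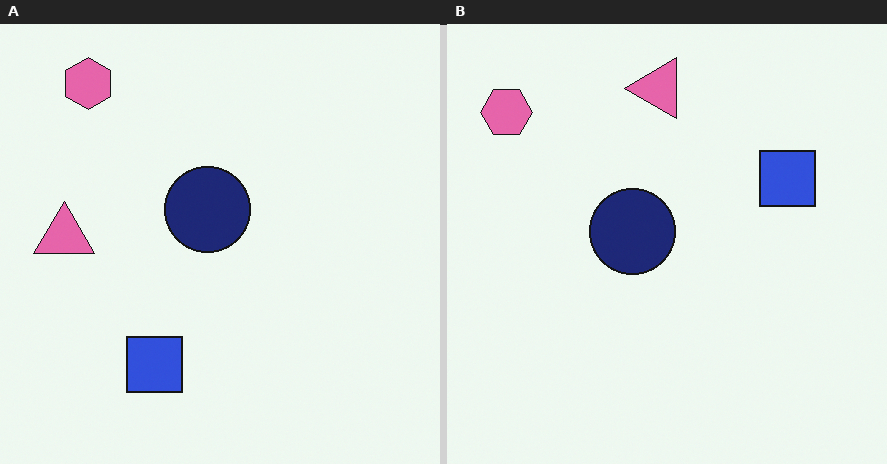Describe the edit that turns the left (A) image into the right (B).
This is the original image transposed (reflected across the top-left ↔ bottom-right diagonal).

Shapes have swapped their row and column positions — what was in the top-right is now in the bottom-left — a diagonal reflection.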